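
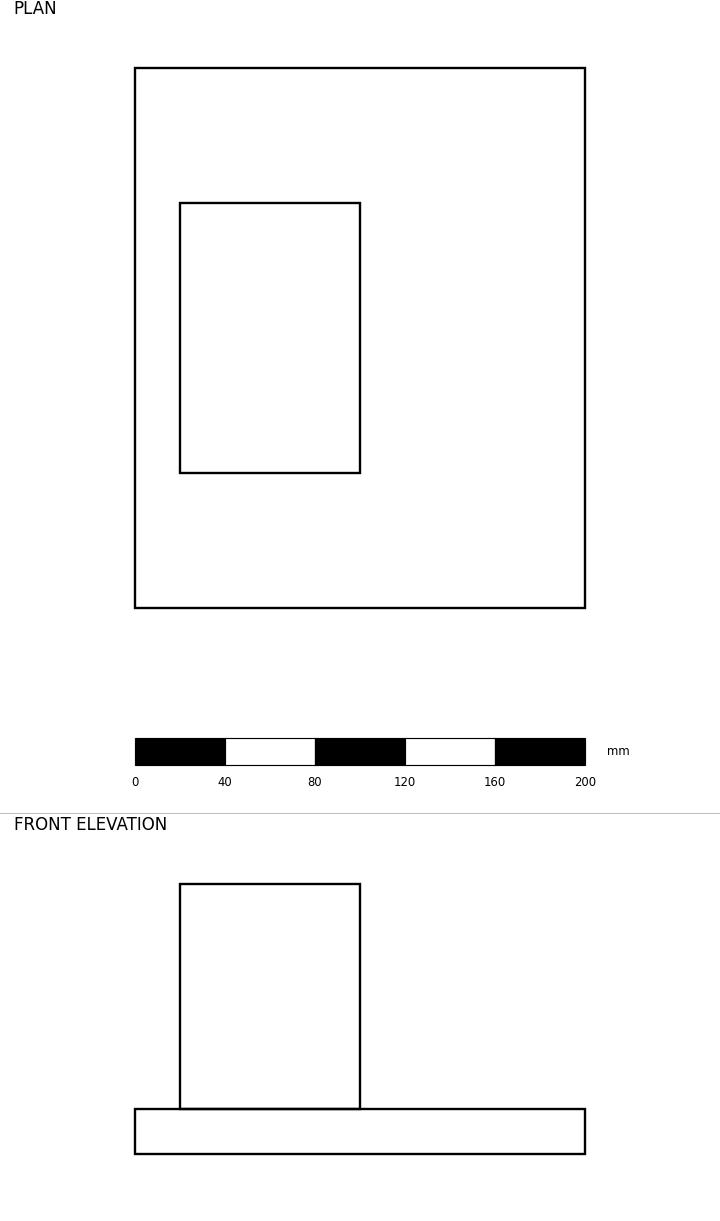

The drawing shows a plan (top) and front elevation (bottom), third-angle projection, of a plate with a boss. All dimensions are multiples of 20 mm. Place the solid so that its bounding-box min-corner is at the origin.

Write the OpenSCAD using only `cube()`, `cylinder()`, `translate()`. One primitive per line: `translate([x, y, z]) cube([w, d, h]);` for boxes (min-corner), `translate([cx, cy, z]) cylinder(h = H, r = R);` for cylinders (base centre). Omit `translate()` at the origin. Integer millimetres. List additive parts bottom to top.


cube([200, 240, 20]);
translate([20, 60, 20]) cube([80, 120, 100]);


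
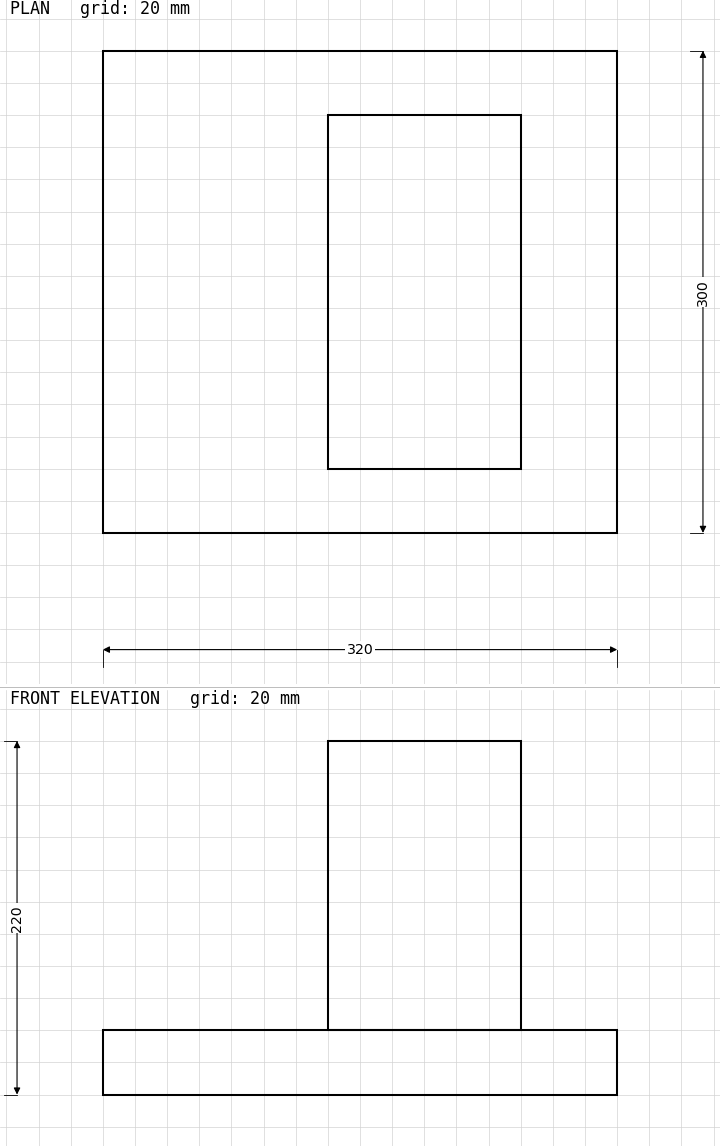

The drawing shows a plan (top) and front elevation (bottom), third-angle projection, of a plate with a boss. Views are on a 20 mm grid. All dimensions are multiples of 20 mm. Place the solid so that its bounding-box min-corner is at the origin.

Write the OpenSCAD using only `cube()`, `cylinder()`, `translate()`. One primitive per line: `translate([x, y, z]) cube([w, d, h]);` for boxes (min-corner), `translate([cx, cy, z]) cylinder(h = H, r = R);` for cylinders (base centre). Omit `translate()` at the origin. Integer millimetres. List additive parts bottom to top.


cube([320, 300, 40]);
translate([140, 40, 40]) cube([120, 220, 180]);


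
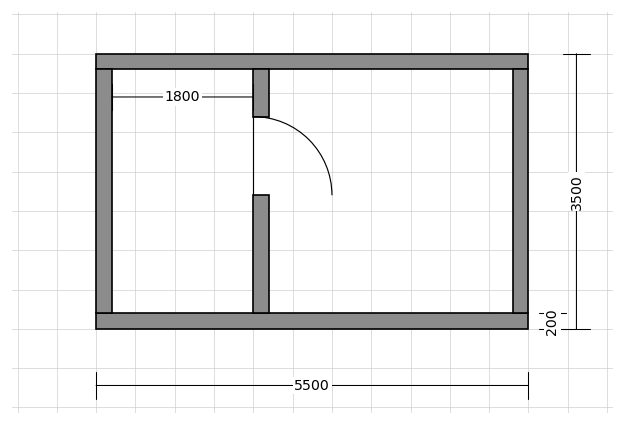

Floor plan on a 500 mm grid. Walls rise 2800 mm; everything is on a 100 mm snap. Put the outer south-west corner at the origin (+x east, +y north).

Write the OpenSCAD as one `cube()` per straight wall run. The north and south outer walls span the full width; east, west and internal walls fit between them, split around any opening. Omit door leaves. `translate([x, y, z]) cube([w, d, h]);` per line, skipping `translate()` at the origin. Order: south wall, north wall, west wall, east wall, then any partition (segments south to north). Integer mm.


cube([5500, 200, 2800]);
translate([0, 3300, 0]) cube([5500, 200, 2800]);
translate([0, 200, 0]) cube([200, 3100, 2800]);
translate([5300, 200, 0]) cube([200, 3100, 2800]);
translate([2000, 200, 0]) cube([200, 1500, 2800]);
translate([2000, 2700, 0]) cube([200, 600, 2800]);


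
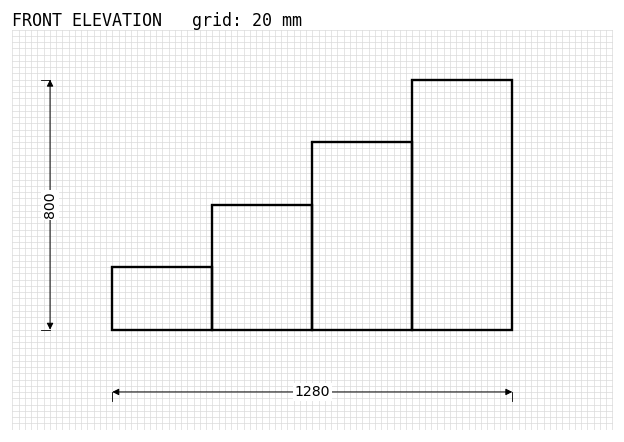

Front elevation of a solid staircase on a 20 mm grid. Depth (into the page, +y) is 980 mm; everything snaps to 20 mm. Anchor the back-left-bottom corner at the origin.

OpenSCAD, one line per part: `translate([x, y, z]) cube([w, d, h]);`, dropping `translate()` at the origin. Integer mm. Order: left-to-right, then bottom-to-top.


cube([320, 980, 200]);
translate([320, 0, 0]) cube([320, 980, 400]);
translate([640, 0, 0]) cube([320, 980, 600]);
translate([960, 0, 0]) cube([320, 980, 800]);


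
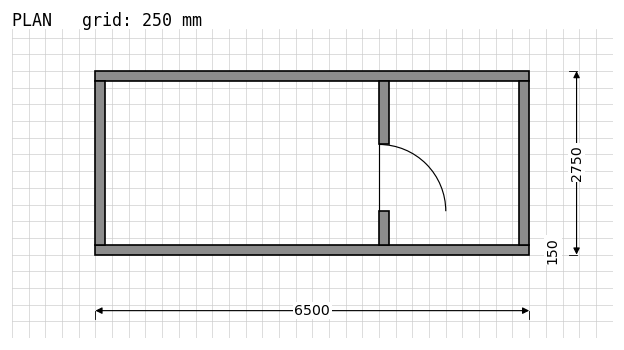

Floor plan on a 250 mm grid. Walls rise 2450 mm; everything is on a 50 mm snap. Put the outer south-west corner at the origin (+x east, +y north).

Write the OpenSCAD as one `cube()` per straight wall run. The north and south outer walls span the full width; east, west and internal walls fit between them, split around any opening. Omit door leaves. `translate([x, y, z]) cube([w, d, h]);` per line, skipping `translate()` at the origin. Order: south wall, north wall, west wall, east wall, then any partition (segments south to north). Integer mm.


cube([6500, 150, 2450]);
translate([0, 2600, 0]) cube([6500, 150, 2450]);
translate([0, 150, 0]) cube([150, 2450, 2450]);
translate([6350, 150, 0]) cube([150, 2450, 2450]);
translate([4250, 150, 0]) cube([150, 500, 2450]);
translate([4250, 1650, 0]) cube([150, 950, 2450]);


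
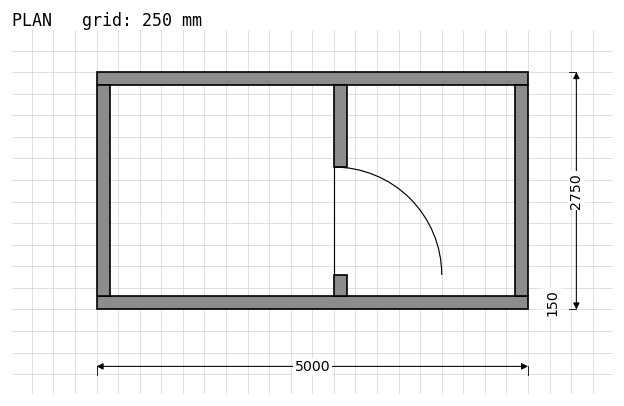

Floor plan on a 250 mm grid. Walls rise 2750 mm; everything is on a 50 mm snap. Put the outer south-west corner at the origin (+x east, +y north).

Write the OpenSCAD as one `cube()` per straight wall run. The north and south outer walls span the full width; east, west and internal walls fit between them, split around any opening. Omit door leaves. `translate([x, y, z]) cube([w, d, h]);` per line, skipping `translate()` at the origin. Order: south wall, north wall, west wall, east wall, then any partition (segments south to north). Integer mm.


cube([5000, 150, 2750]);
translate([0, 2600, 0]) cube([5000, 150, 2750]);
translate([0, 150, 0]) cube([150, 2450, 2750]);
translate([4850, 150, 0]) cube([150, 2450, 2750]);
translate([2750, 150, 0]) cube([150, 250, 2750]);
translate([2750, 1650, 0]) cube([150, 950, 2750]);


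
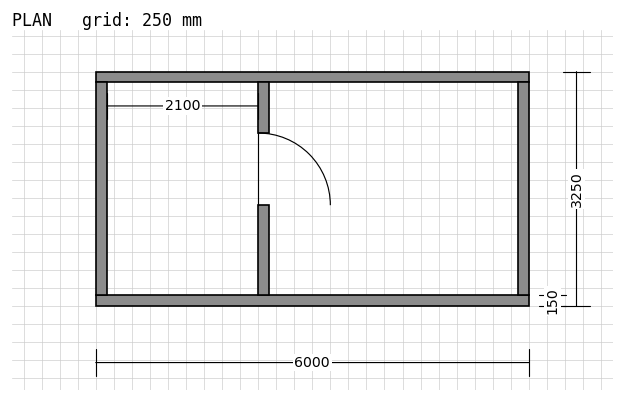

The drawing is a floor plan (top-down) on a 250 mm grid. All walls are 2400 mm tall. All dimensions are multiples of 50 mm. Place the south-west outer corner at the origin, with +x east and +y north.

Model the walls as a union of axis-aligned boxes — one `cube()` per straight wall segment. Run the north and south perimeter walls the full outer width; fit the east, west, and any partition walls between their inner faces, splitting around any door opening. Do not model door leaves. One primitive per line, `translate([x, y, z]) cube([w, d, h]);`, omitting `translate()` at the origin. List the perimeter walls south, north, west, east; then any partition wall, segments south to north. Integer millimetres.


cube([6000, 150, 2400]);
translate([0, 3100, 0]) cube([6000, 150, 2400]);
translate([0, 150, 0]) cube([150, 2950, 2400]);
translate([5850, 150, 0]) cube([150, 2950, 2400]);
translate([2250, 150, 0]) cube([150, 1250, 2400]);
translate([2250, 2400, 0]) cube([150, 700, 2400]);


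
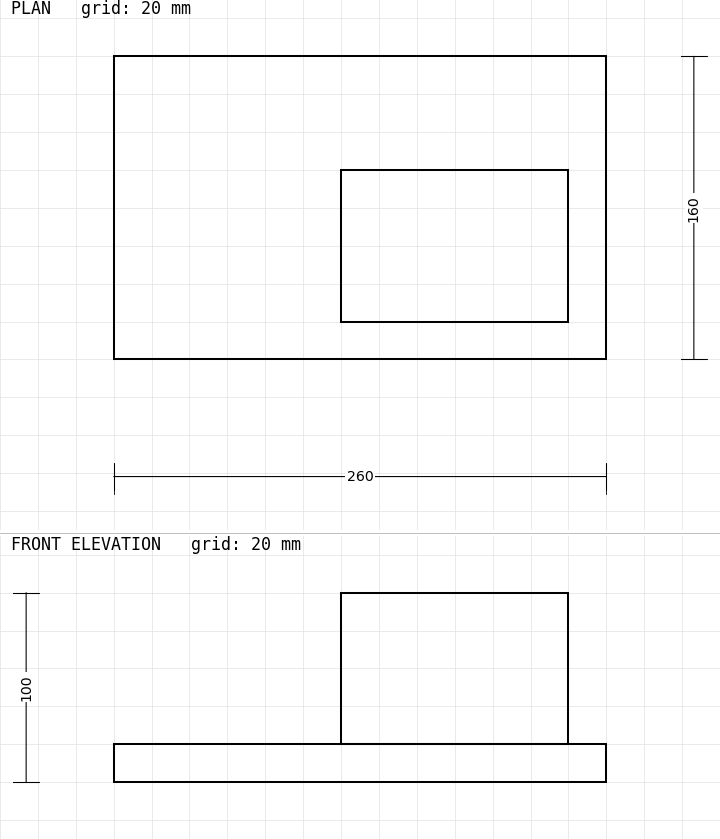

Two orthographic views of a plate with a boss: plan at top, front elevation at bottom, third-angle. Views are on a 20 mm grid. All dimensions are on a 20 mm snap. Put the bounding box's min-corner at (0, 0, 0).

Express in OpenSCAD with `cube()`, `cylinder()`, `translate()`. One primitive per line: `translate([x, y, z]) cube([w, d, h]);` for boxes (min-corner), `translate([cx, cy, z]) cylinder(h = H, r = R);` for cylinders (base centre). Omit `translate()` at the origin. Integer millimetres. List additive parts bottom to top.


cube([260, 160, 20]);
translate([120, 20, 20]) cube([120, 80, 80]);


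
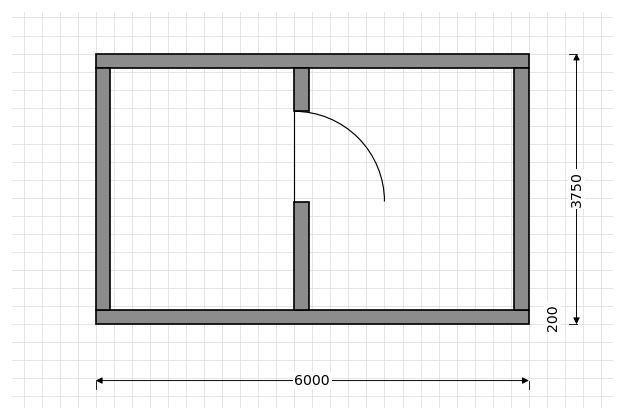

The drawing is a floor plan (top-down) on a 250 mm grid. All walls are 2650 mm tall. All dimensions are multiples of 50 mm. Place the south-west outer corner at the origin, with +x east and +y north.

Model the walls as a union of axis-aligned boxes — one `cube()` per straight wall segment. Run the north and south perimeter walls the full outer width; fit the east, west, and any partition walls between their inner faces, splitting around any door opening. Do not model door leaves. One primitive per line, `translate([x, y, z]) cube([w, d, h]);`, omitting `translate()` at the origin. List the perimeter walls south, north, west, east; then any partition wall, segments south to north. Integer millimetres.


cube([6000, 200, 2650]);
translate([0, 3550, 0]) cube([6000, 200, 2650]);
translate([0, 200, 0]) cube([200, 3350, 2650]);
translate([5800, 200, 0]) cube([200, 3350, 2650]);
translate([2750, 200, 0]) cube([200, 1500, 2650]);
translate([2750, 2950, 0]) cube([200, 600, 2650]);


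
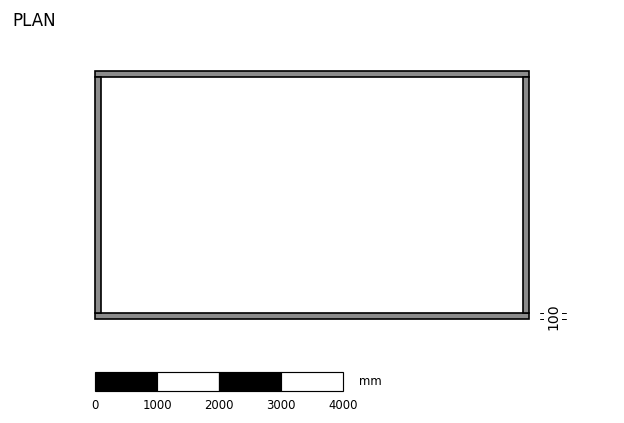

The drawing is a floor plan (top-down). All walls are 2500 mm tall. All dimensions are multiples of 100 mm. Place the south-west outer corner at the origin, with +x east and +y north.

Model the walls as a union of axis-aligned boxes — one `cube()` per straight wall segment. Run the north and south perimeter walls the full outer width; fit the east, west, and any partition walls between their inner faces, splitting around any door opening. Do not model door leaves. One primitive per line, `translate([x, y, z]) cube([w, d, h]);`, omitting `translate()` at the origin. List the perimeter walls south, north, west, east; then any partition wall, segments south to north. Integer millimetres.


cube([7000, 100, 2500]);
translate([0, 3900, 0]) cube([7000, 100, 2500]);
translate([0, 100, 0]) cube([100, 3800, 2500]);
translate([6900, 100, 0]) cube([100, 3800, 2500]);


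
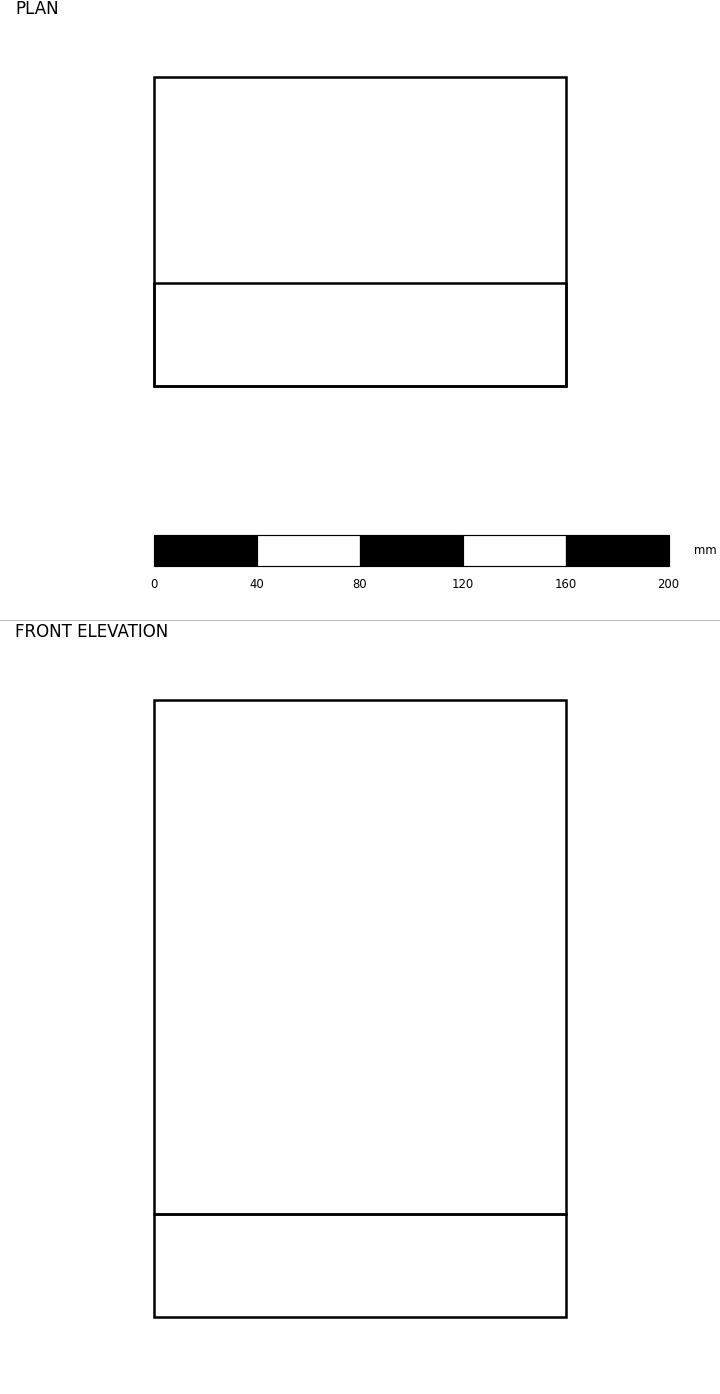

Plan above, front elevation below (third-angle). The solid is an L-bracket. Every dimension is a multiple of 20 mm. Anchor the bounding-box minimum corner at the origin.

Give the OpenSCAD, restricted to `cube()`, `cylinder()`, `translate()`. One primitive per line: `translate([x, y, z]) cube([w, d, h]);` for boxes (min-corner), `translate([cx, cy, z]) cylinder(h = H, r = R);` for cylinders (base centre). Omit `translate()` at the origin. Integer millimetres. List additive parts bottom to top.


cube([160, 120, 40]);
translate([0, 0, 40]) cube([160, 40, 200]);


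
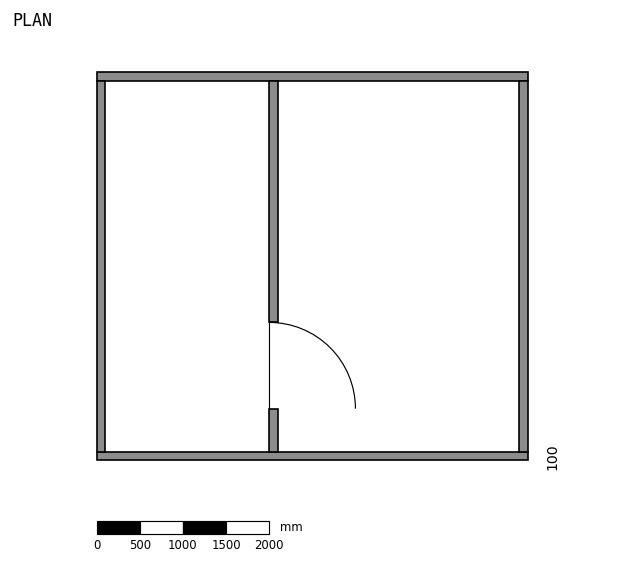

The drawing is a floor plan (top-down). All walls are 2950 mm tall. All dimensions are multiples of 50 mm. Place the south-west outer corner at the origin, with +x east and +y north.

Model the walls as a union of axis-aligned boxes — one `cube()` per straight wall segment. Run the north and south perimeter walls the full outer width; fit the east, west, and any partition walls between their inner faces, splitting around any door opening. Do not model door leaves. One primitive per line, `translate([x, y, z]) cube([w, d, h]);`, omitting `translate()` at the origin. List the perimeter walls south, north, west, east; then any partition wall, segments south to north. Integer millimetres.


cube([5000, 100, 2950]);
translate([0, 4400, 0]) cube([5000, 100, 2950]);
translate([0, 100, 0]) cube([100, 4300, 2950]);
translate([4900, 100, 0]) cube([100, 4300, 2950]);
translate([2000, 100, 0]) cube([100, 500, 2950]);
translate([2000, 1600, 0]) cube([100, 2800, 2950]);


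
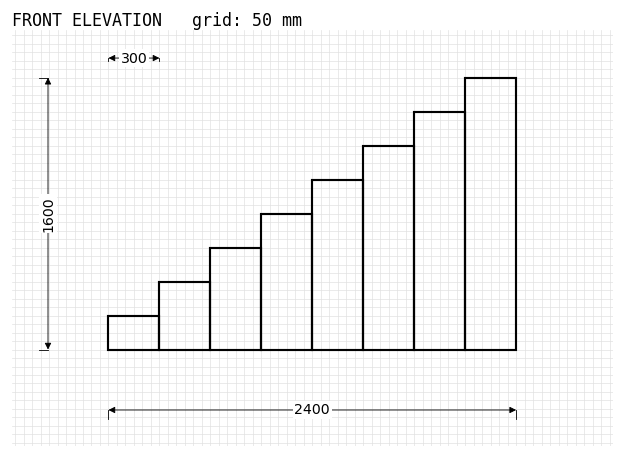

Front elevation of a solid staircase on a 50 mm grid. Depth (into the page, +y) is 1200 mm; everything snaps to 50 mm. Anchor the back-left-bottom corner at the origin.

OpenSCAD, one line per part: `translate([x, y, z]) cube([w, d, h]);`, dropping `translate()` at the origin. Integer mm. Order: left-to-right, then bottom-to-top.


cube([300, 1200, 200]);
translate([300, 0, 0]) cube([300, 1200, 400]);
translate([600, 0, 0]) cube([300, 1200, 600]);
translate([900, 0, 0]) cube([300, 1200, 800]);
translate([1200, 0, 0]) cube([300, 1200, 1000]);
translate([1500, 0, 0]) cube([300, 1200, 1200]);
translate([1800, 0, 0]) cube([300, 1200, 1400]);
translate([2100, 0, 0]) cube([300, 1200, 1600]);


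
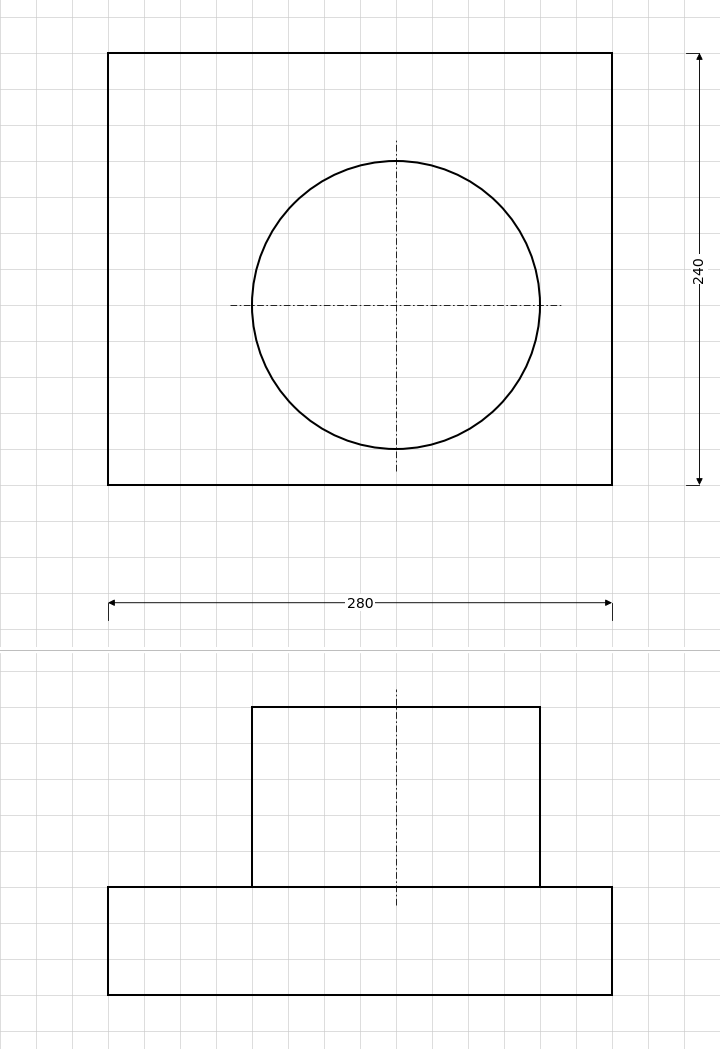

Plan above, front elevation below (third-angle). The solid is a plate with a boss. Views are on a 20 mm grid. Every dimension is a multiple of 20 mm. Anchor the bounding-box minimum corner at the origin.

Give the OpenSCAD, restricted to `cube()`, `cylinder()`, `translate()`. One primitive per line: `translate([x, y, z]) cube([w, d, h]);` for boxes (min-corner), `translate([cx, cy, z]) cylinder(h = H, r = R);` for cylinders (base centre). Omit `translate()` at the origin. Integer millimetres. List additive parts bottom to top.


cube([280, 240, 60]);
translate([160, 100, 60]) cylinder(h = 100, r = 80);


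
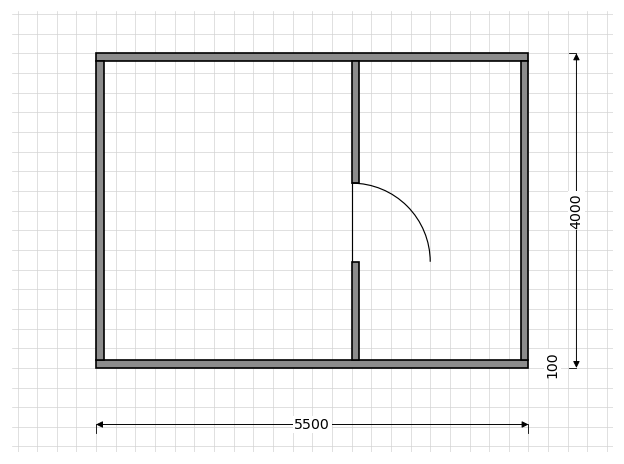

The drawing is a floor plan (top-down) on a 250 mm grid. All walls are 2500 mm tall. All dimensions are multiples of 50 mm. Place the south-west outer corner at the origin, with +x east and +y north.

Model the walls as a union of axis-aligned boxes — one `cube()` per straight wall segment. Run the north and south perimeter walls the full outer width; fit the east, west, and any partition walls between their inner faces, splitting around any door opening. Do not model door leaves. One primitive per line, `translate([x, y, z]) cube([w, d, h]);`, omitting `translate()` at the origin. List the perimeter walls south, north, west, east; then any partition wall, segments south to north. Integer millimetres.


cube([5500, 100, 2500]);
translate([0, 3900, 0]) cube([5500, 100, 2500]);
translate([0, 100, 0]) cube([100, 3800, 2500]);
translate([5400, 100, 0]) cube([100, 3800, 2500]);
translate([3250, 100, 0]) cube([100, 1250, 2500]);
translate([3250, 2350, 0]) cube([100, 1550, 2500]);


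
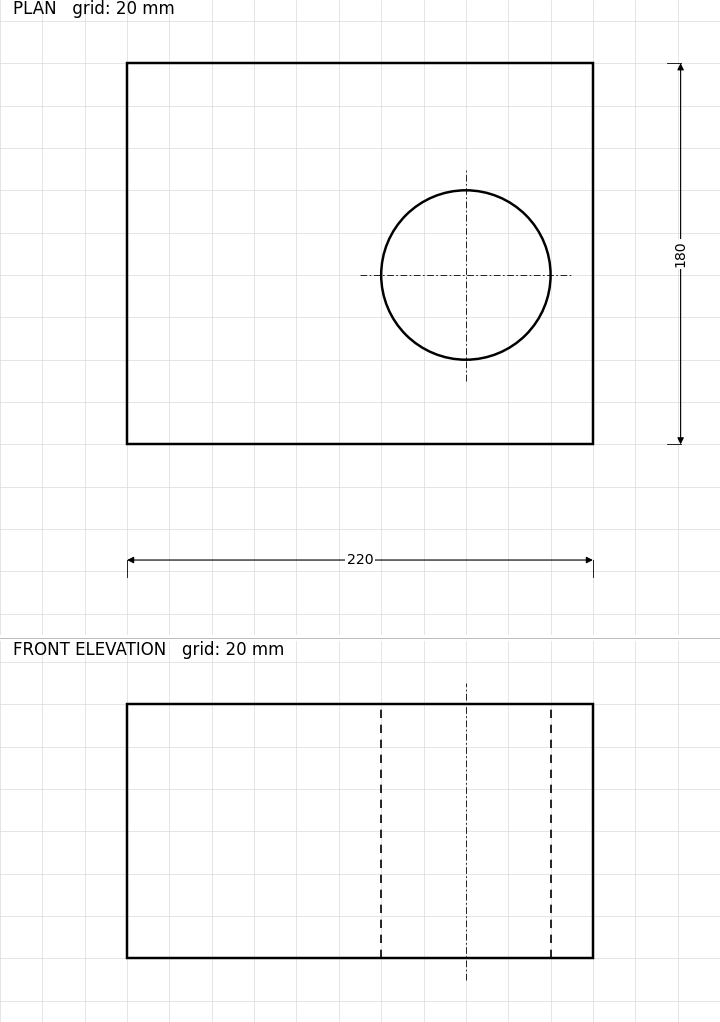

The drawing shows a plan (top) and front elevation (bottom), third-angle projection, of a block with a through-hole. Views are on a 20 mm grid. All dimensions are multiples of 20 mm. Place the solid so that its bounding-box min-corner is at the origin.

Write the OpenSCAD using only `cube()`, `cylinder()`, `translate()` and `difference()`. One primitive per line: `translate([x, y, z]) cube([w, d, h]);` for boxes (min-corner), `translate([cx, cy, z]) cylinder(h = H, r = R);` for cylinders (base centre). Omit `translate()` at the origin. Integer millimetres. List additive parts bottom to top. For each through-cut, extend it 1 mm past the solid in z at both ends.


difference() {
  cube([220, 180, 120]);
  translate([160, 80, -1]) cylinder(h = 122, r = 40);
}


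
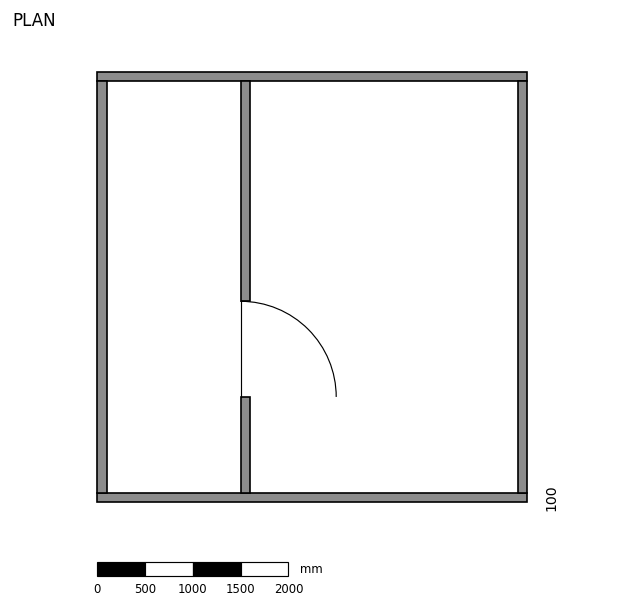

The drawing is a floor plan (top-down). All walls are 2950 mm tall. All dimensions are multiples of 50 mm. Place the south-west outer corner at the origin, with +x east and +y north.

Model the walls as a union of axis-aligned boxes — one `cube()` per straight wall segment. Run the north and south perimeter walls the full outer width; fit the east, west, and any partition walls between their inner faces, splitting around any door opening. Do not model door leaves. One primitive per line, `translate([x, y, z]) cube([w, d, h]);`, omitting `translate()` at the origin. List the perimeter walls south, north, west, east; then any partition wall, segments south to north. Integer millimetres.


cube([4500, 100, 2950]);
translate([0, 4400, 0]) cube([4500, 100, 2950]);
translate([0, 100, 0]) cube([100, 4300, 2950]);
translate([4400, 100, 0]) cube([100, 4300, 2950]);
translate([1500, 100, 0]) cube([100, 1000, 2950]);
translate([1500, 2100, 0]) cube([100, 2300, 2950]);


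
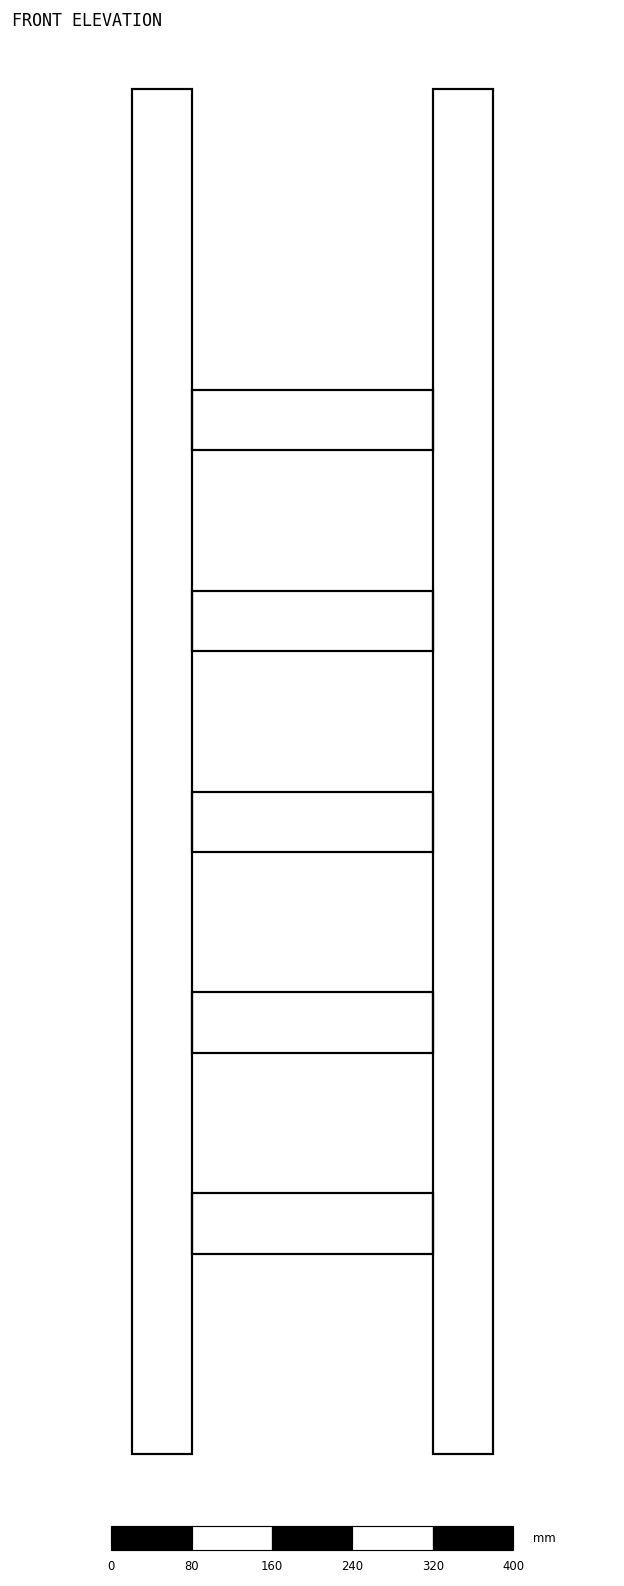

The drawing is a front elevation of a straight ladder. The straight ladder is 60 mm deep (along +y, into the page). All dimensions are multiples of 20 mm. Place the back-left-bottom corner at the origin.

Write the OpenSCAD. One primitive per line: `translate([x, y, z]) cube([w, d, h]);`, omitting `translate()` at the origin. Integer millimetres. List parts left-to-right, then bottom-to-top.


cube([60, 60, 1360]);
translate([60, 0, 200]) cube([240, 60, 60]);
translate([60, 0, 400]) cube([240, 60, 60]);
translate([60, 0, 600]) cube([240, 60, 60]);
translate([60, 0, 800]) cube([240, 60, 60]);
translate([60, 0, 1000]) cube([240, 60, 60]);
translate([300, 0, 0]) cube([60, 60, 1360]);


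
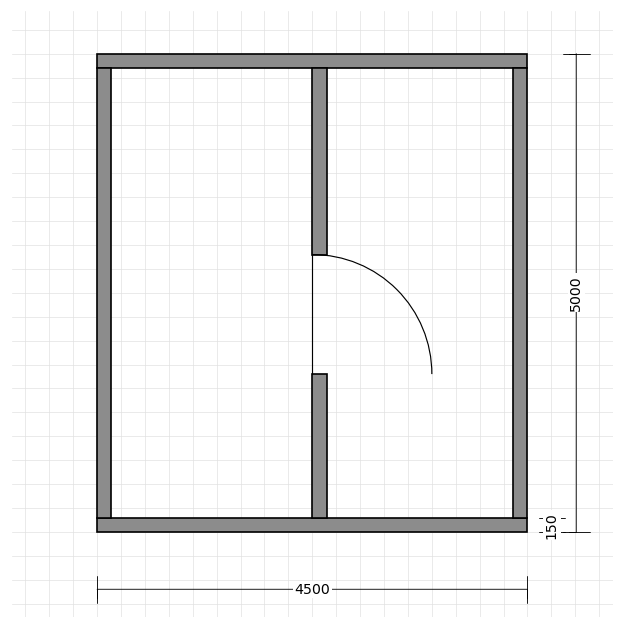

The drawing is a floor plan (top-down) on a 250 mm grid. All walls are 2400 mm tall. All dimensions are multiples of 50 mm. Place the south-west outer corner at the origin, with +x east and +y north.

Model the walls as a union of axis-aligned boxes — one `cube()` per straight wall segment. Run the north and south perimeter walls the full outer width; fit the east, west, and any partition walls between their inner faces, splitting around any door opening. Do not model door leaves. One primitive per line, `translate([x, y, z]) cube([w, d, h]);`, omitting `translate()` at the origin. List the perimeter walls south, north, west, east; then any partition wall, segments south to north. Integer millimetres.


cube([4500, 150, 2400]);
translate([0, 4850, 0]) cube([4500, 150, 2400]);
translate([0, 150, 0]) cube([150, 4700, 2400]);
translate([4350, 150, 0]) cube([150, 4700, 2400]);
translate([2250, 150, 0]) cube([150, 1500, 2400]);
translate([2250, 2900, 0]) cube([150, 1950, 2400]);


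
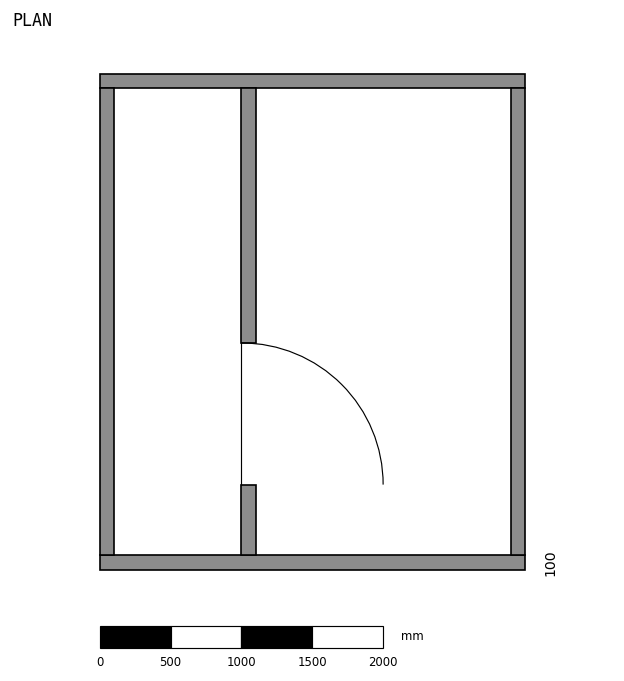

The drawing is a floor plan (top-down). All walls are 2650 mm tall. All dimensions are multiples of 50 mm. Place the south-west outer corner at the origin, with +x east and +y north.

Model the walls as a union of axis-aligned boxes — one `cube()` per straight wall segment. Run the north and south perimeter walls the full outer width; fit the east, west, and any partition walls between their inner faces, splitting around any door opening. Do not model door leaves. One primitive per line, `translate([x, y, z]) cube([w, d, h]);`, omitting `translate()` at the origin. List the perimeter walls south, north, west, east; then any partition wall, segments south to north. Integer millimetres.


cube([3000, 100, 2650]);
translate([0, 3400, 0]) cube([3000, 100, 2650]);
translate([0, 100, 0]) cube([100, 3300, 2650]);
translate([2900, 100, 0]) cube([100, 3300, 2650]);
translate([1000, 100, 0]) cube([100, 500, 2650]);
translate([1000, 1600, 0]) cube([100, 1800, 2650]);


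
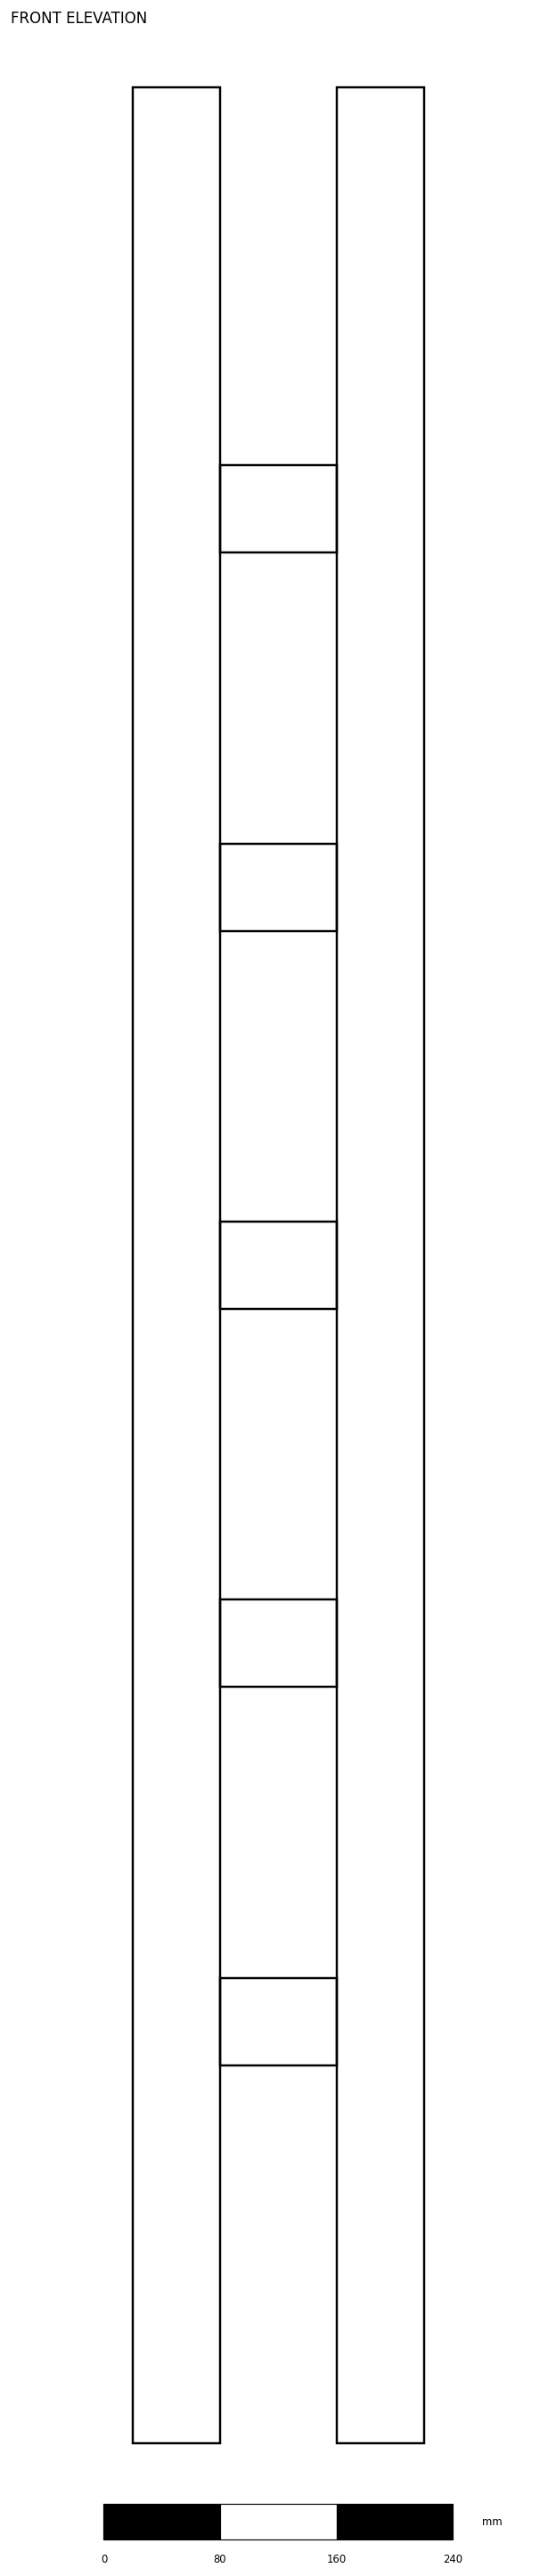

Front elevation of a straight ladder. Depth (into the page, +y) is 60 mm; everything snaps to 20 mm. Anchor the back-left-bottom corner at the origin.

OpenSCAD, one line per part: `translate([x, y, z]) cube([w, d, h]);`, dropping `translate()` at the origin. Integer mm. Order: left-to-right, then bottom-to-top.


cube([60, 60, 1620]);
translate([60, 0, 260]) cube([80, 60, 60]);
translate([60, 0, 520]) cube([80, 60, 60]);
translate([60, 0, 780]) cube([80, 60, 60]);
translate([60, 0, 1040]) cube([80, 60, 60]);
translate([60, 0, 1300]) cube([80, 60, 60]);
translate([140, 0, 0]) cube([60, 60, 1620]);


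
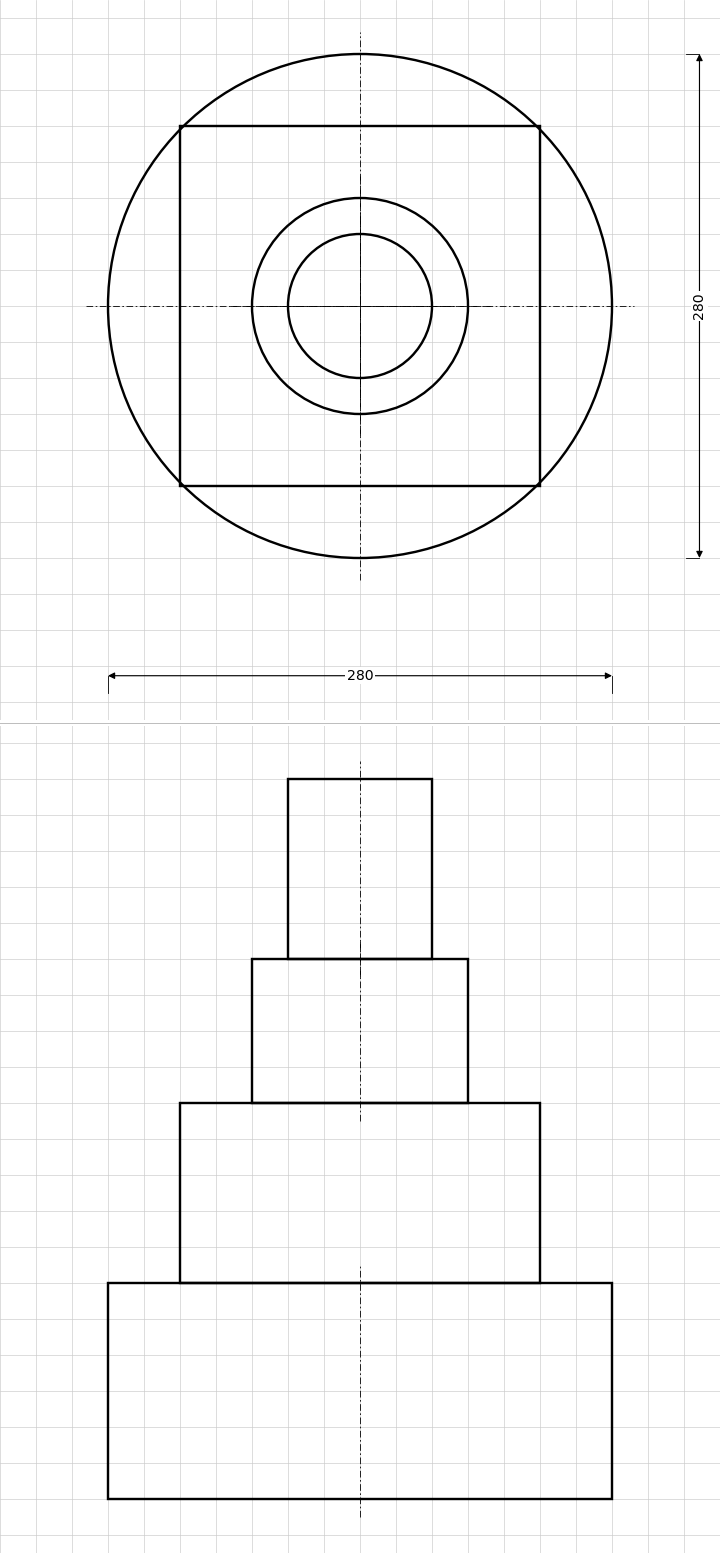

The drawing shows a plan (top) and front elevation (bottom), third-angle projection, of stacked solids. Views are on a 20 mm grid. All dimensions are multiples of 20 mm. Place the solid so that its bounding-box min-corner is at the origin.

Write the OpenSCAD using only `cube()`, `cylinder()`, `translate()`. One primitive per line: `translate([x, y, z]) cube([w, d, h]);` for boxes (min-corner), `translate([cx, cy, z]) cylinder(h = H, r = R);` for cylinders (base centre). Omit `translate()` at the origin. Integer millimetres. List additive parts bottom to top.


translate([140, 140, 0]) cylinder(h = 120, r = 140);
translate([40, 40, 120]) cube([200, 200, 100]);
translate([140, 140, 220]) cylinder(h = 80, r = 60);
translate([140, 140, 300]) cylinder(h = 100, r = 40);


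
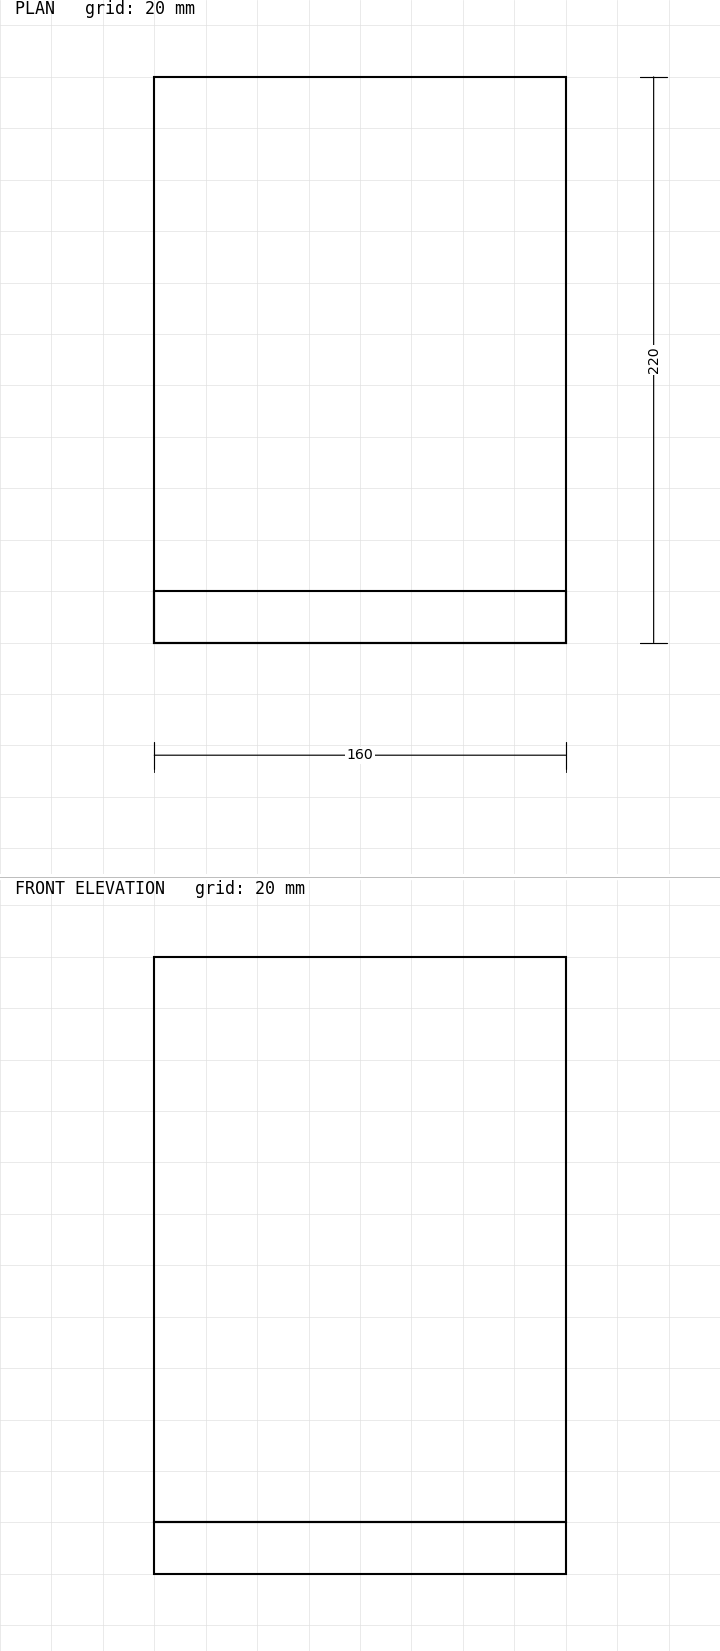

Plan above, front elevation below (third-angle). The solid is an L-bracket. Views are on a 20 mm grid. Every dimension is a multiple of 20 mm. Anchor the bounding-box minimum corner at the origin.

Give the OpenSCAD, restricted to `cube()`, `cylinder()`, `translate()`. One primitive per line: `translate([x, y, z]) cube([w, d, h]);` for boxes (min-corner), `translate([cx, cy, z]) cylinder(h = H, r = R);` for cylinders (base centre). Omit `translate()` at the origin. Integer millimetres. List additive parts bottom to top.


cube([160, 220, 20]);
translate([0, 0, 20]) cube([160, 20, 220]);


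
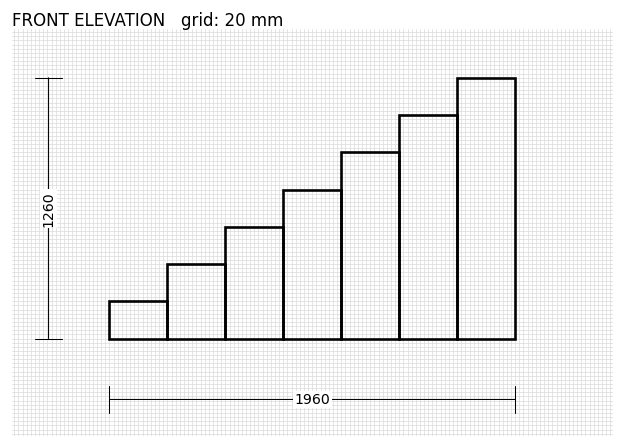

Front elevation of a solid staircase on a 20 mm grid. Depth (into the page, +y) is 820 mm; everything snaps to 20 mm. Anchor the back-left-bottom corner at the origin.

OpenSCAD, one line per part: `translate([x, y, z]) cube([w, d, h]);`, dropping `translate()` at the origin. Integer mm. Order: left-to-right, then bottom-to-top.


cube([280, 820, 180]);
translate([280, 0, 0]) cube([280, 820, 360]);
translate([560, 0, 0]) cube([280, 820, 540]);
translate([840, 0, 0]) cube([280, 820, 720]);
translate([1120, 0, 0]) cube([280, 820, 900]);
translate([1400, 0, 0]) cube([280, 820, 1080]);
translate([1680, 0, 0]) cube([280, 820, 1260]);


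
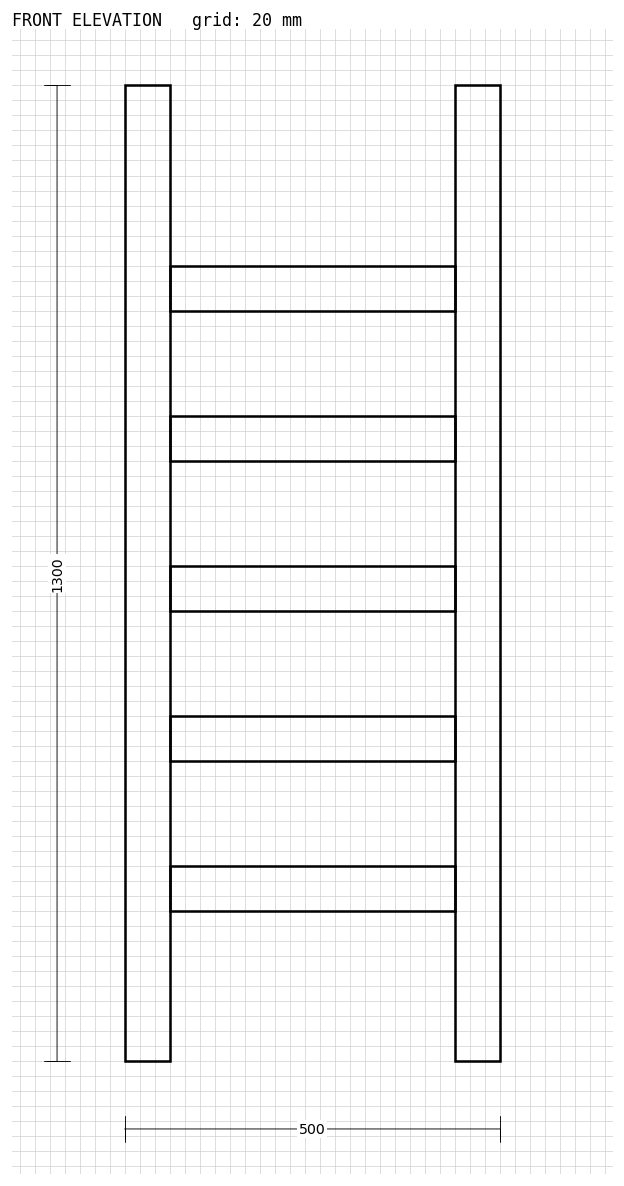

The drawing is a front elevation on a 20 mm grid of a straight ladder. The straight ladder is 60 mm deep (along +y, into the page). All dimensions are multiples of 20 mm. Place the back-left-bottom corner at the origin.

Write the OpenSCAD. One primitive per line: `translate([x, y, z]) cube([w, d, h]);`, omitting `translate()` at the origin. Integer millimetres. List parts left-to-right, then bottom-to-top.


cube([60, 60, 1300]);
translate([60, 0, 200]) cube([380, 60, 60]);
translate([60, 0, 400]) cube([380, 60, 60]);
translate([60, 0, 600]) cube([380, 60, 60]);
translate([60, 0, 800]) cube([380, 60, 60]);
translate([60, 0, 1000]) cube([380, 60, 60]);
translate([440, 0, 0]) cube([60, 60, 1300]);


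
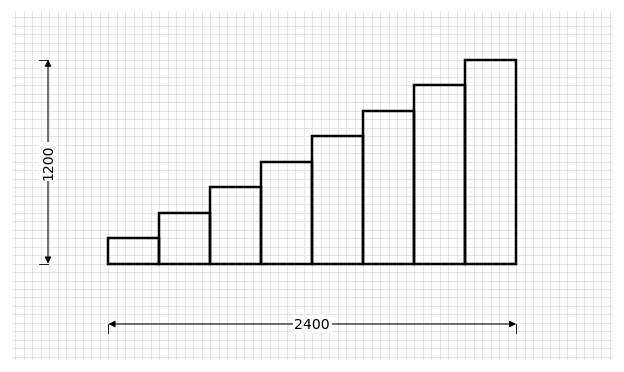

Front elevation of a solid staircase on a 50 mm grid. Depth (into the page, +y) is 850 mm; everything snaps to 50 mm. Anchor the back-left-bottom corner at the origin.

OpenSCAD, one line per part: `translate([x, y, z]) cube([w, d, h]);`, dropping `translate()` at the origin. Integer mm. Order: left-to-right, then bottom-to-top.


cube([300, 850, 150]);
translate([300, 0, 0]) cube([300, 850, 300]);
translate([600, 0, 0]) cube([300, 850, 450]);
translate([900, 0, 0]) cube([300, 850, 600]);
translate([1200, 0, 0]) cube([300, 850, 750]);
translate([1500, 0, 0]) cube([300, 850, 900]);
translate([1800, 0, 0]) cube([300, 850, 1050]);
translate([2100, 0, 0]) cube([300, 850, 1200]);


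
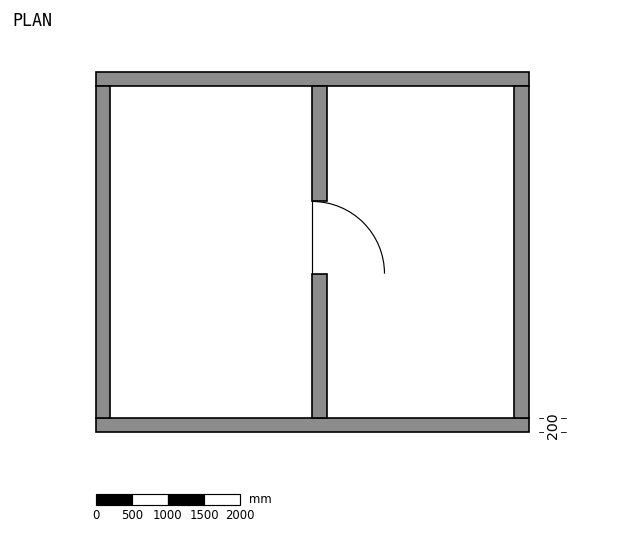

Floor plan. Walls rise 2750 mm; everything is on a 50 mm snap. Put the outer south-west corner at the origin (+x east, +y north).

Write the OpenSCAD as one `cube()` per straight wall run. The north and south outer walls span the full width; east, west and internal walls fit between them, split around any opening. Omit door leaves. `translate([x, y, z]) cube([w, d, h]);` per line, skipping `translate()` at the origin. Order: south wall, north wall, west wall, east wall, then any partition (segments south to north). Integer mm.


cube([6000, 200, 2750]);
translate([0, 4800, 0]) cube([6000, 200, 2750]);
translate([0, 200, 0]) cube([200, 4600, 2750]);
translate([5800, 200, 0]) cube([200, 4600, 2750]);
translate([3000, 200, 0]) cube([200, 2000, 2750]);
translate([3000, 3200, 0]) cube([200, 1600, 2750]);


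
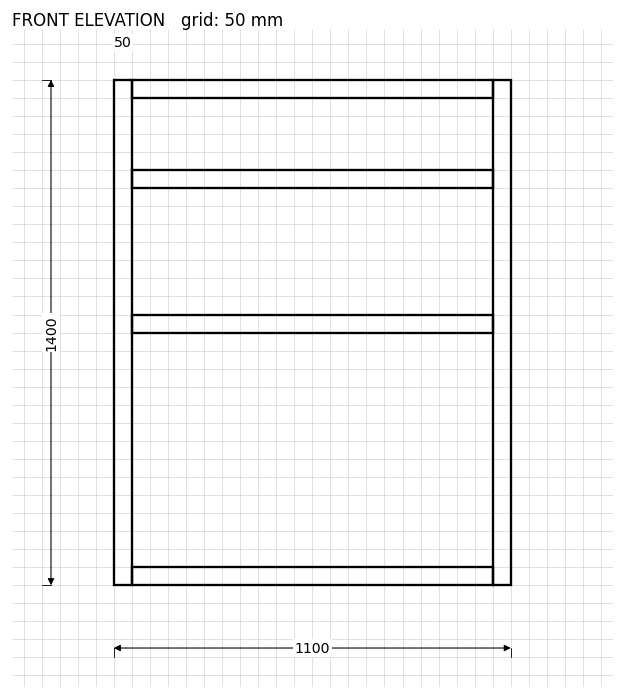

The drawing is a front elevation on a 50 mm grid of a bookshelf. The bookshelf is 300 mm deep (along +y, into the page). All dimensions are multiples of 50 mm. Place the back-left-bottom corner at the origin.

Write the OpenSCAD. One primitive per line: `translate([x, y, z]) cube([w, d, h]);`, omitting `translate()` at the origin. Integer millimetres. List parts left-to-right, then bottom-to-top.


cube([50, 300, 1400]);
translate([50, 0, 0]) cube([1000, 300, 50]);
translate([50, 0, 700]) cube([1000, 300, 50]);
translate([50, 0, 1100]) cube([1000, 300, 50]);
translate([50, 0, 1350]) cube([1000, 300, 50]);
translate([1050, 0, 0]) cube([50, 300, 1400]);


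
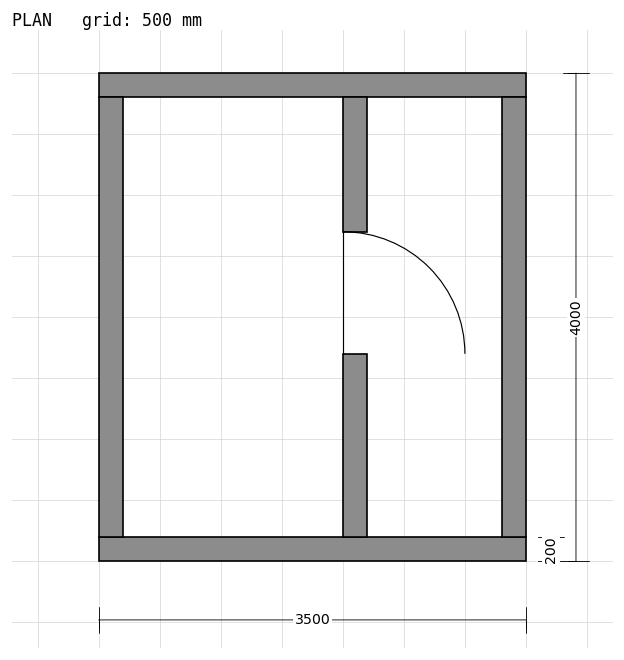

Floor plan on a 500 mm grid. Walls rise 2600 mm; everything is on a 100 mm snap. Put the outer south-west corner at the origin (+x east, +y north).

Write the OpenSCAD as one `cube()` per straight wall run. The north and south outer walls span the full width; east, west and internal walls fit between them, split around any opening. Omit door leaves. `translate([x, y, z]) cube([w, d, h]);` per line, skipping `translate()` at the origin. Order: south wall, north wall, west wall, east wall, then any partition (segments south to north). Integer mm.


cube([3500, 200, 2600]);
translate([0, 3800, 0]) cube([3500, 200, 2600]);
translate([0, 200, 0]) cube([200, 3600, 2600]);
translate([3300, 200, 0]) cube([200, 3600, 2600]);
translate([2000, 200, 0]) cube([200, 1500, 2600]);
translate([2000, 2700, 0]) cube([200, 1100, 2600]);


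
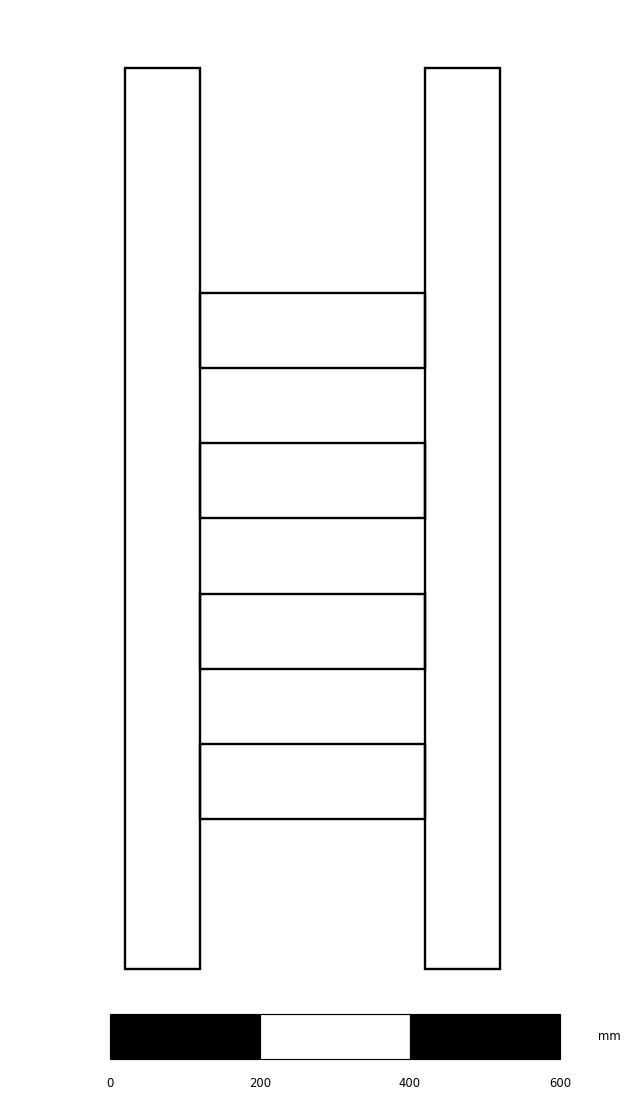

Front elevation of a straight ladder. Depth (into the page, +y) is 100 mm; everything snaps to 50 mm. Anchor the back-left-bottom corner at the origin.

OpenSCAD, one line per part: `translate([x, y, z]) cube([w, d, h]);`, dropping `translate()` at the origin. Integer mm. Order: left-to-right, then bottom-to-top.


cube([100, 100, 1200]);
translate([100, 0, 200]) cube([300, 100, 100]);
translate([100, 0, 400]) cube([300, 100, 100]);
translate([100, 0, 600]) cube([300, 100, 100]);
translate([100, 0, 800]) cube([300, 100, 100]);
translate([400, 0, 0]) cube([100, 100, 1200]);


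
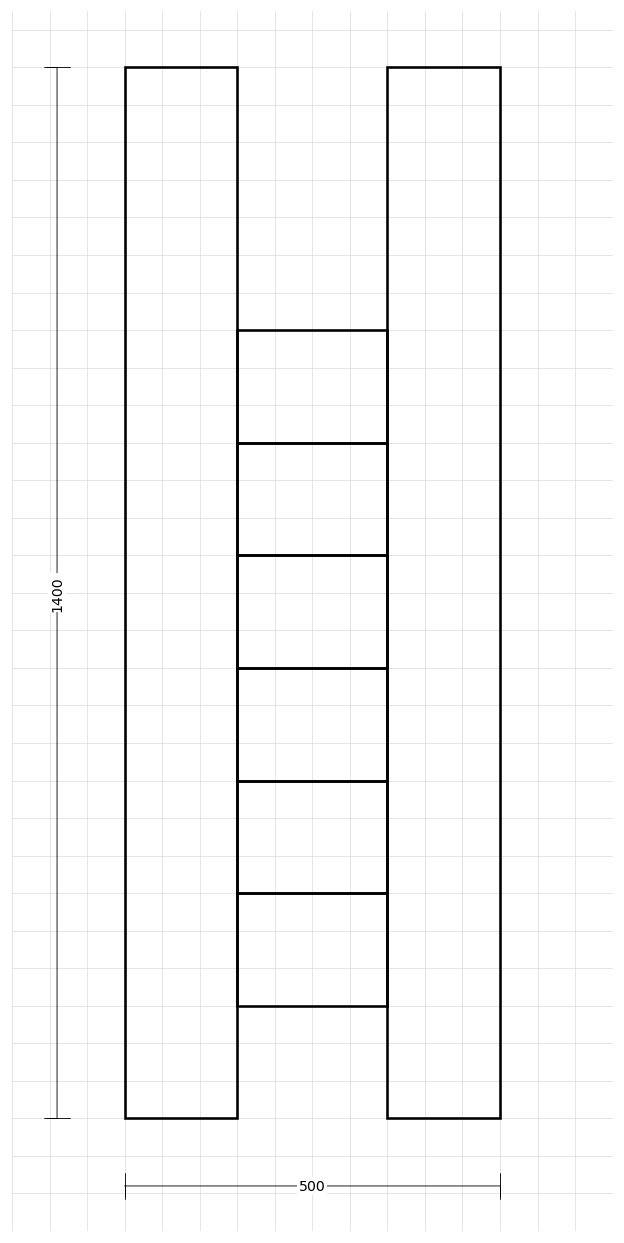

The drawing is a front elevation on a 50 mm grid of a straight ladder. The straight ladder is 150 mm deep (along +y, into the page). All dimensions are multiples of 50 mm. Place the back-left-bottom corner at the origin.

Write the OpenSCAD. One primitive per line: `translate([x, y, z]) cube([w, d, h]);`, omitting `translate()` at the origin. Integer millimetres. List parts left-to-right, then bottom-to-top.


cube([150, 150, 1400]);
translate([150, 0, 150]) cube([200, 150, 150]);
translate([150, 0, 300]) cube([200, 150, 150]);
translate([150, 0, 450]) cube([200, 150, 150]);
translate([150, 0, 600]) cube([200, 150, 150]);
translate([150, 0, 750]) cube([200, 150, 150]);
translate([150, 0, 900]) cube([200, 150, 150]);
translate([350, 0, 0]) cube([150, 150, 1400]);


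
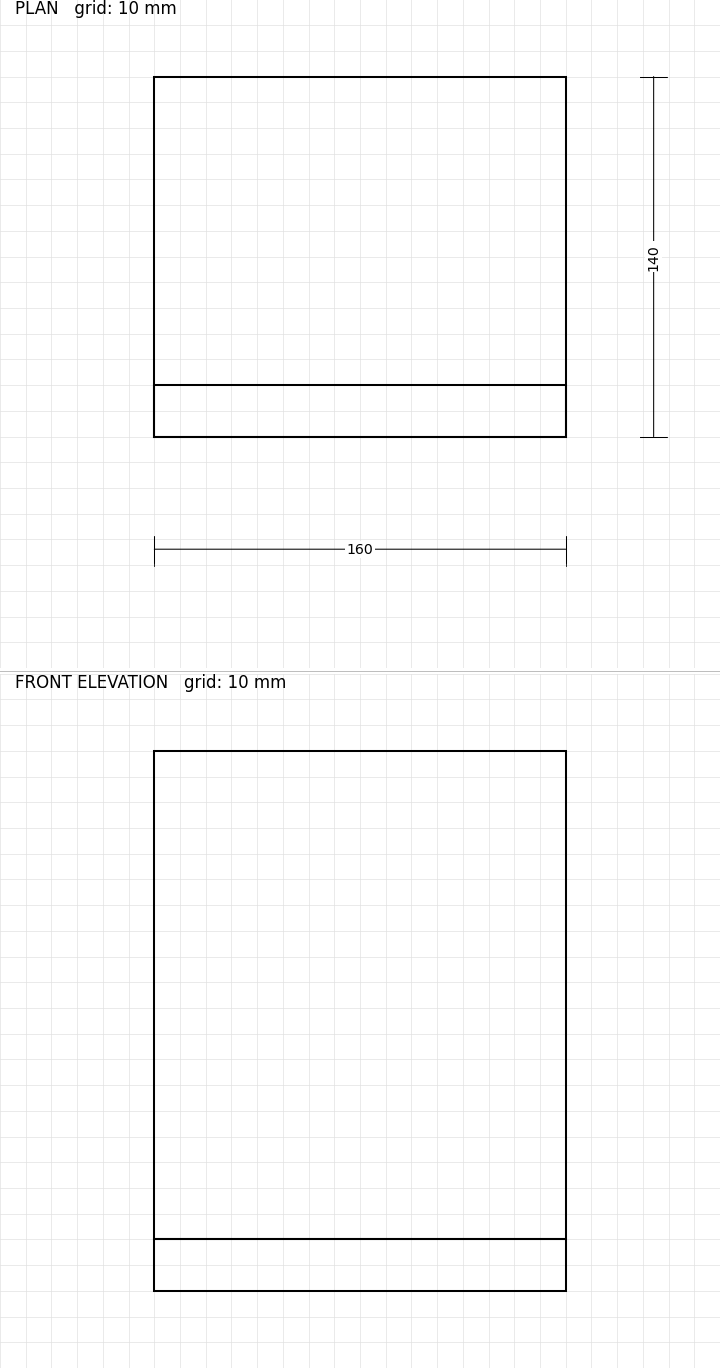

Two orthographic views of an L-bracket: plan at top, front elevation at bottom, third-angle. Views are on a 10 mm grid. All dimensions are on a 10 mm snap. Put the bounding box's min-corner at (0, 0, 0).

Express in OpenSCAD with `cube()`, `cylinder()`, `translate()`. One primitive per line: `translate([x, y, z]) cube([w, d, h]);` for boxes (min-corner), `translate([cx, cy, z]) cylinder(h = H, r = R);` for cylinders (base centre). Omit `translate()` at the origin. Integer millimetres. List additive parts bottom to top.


cube([160, 140, 20]);
translate([0, 0, 20]) cube([160, 20, 190]);


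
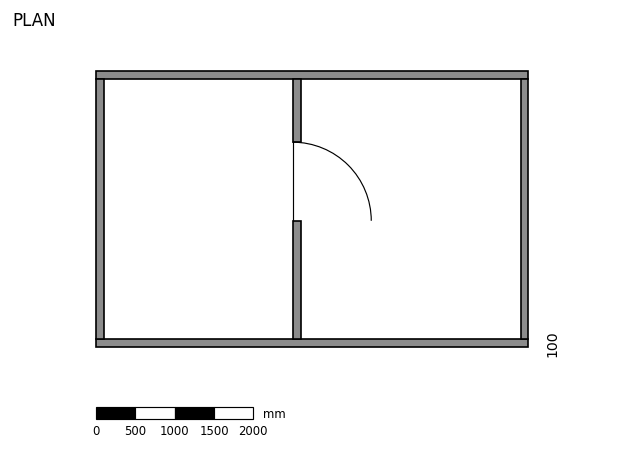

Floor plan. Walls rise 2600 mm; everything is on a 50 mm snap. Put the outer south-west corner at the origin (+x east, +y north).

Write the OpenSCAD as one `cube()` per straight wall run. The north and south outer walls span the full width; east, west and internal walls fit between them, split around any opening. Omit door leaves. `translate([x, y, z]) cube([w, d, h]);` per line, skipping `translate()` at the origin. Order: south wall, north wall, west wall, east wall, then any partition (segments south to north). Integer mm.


cube([5500, 100, 2600]);
translate([0, 3400, 0]) cube([5500, 100, 2600]);
translate([0, 100, 0]) cube([100, 3300, 2600]);
translate([5400, 100, 0]) cube([100, 3300, 2600]);
translate([2500, 100, 0]) cube([100, 1500, 2600]);
translate([2500, 2600, 0]) cube([100, 800, 2600]);


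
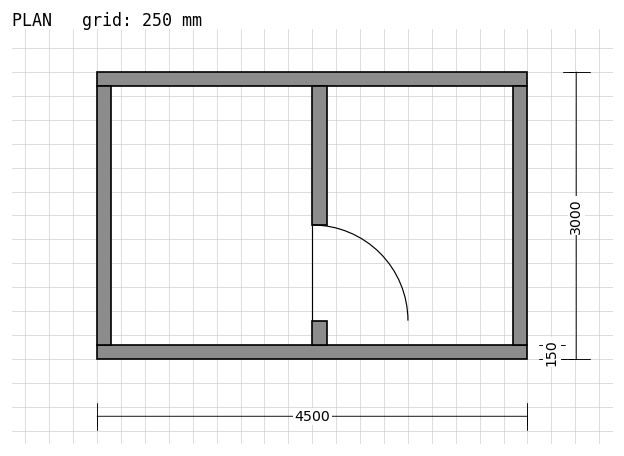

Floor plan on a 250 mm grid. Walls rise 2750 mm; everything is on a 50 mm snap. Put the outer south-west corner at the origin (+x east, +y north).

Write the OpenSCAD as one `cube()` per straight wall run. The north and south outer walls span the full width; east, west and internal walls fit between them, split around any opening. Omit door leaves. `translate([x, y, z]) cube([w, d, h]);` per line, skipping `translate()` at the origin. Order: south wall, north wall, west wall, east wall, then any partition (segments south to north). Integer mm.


cube([4500, 150, 2750]);
translate([0, 2850, 0]) cube([4500, 150, 2750]);
translate([0, 150, 0]) cube([150, 2700, 2750]);
translate([4350, 150, 0]) cube([150, 2700, 2750]);
translate([2250, 150, 0]) cube([150, 250, 2750]);
translate([2250, 1400, 0]) cube([150, 1450, 2750]);


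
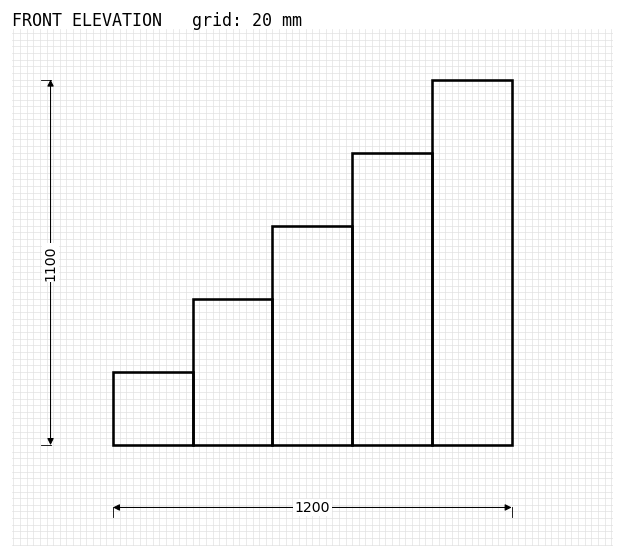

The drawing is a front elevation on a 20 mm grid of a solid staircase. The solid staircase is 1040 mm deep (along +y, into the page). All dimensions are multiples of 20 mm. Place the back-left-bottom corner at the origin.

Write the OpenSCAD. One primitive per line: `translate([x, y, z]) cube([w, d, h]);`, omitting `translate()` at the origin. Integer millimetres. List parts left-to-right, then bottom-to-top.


cube([240, 1040, 220]);
translate([240, 0, 0]) cube([240, 1040, 440]);
translate([480, 0, 0]) cube([240, 1040, 660]);
translate([720, 0, 0]) cube([240, 1040, 880]);
translate([960, 0, 0]) cube([240, 1040, 1100]);


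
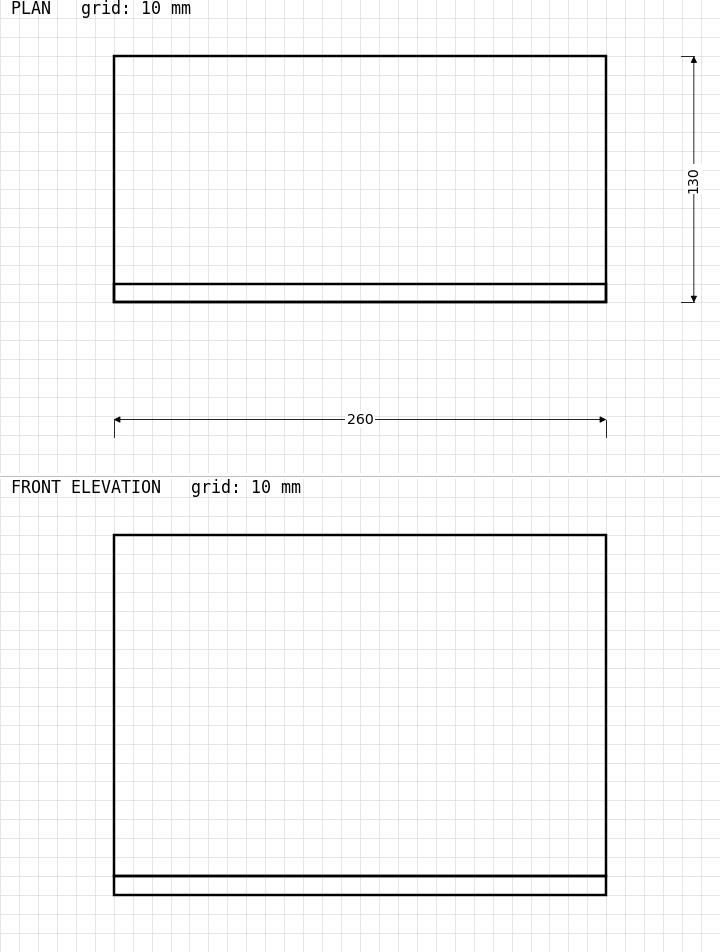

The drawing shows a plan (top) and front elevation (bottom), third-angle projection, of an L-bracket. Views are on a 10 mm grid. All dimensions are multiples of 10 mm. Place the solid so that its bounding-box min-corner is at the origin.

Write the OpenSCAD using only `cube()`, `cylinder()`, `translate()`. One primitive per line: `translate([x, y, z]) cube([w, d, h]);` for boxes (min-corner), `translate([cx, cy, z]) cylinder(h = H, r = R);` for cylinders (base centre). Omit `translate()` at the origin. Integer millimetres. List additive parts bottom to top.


cube([260, 130, 10]);
translate([0, 0, 10]) cube([260, 10, 180]);


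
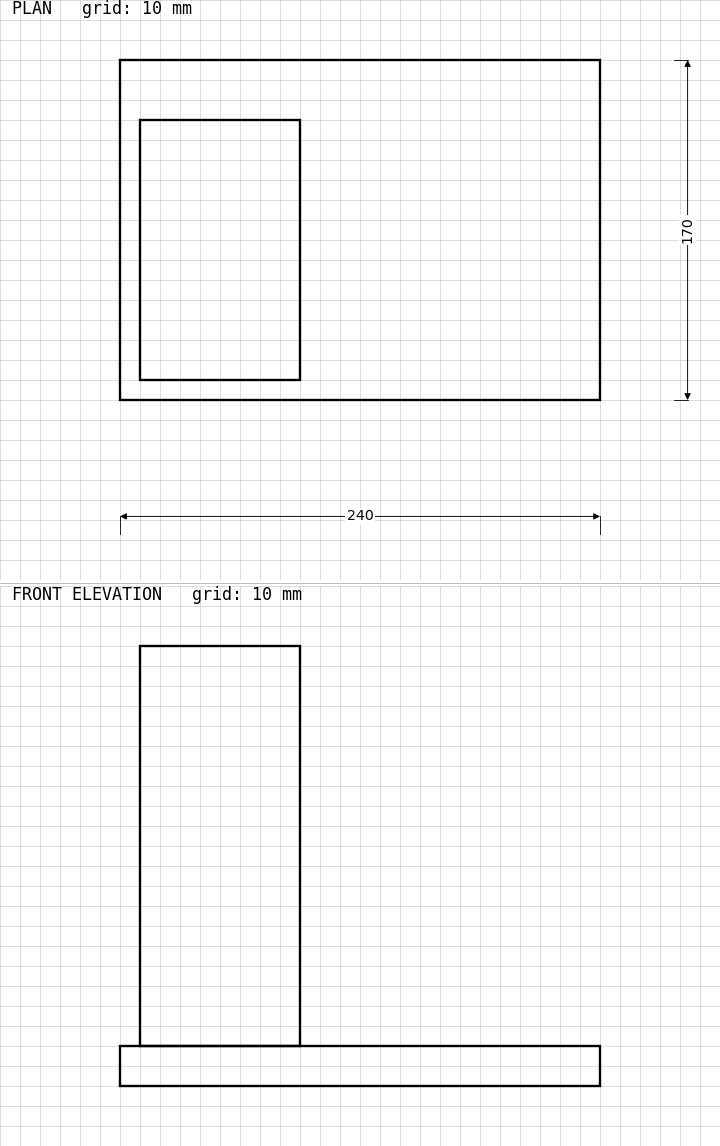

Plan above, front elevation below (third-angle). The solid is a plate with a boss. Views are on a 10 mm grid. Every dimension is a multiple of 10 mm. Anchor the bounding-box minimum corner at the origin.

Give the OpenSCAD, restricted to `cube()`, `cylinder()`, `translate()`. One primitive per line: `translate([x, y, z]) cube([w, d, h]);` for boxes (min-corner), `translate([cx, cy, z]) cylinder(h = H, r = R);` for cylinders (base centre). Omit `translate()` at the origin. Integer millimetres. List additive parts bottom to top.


cube([240, 170, 20]);
translate([10, 10, 20]) cube([80, 130, 200]);


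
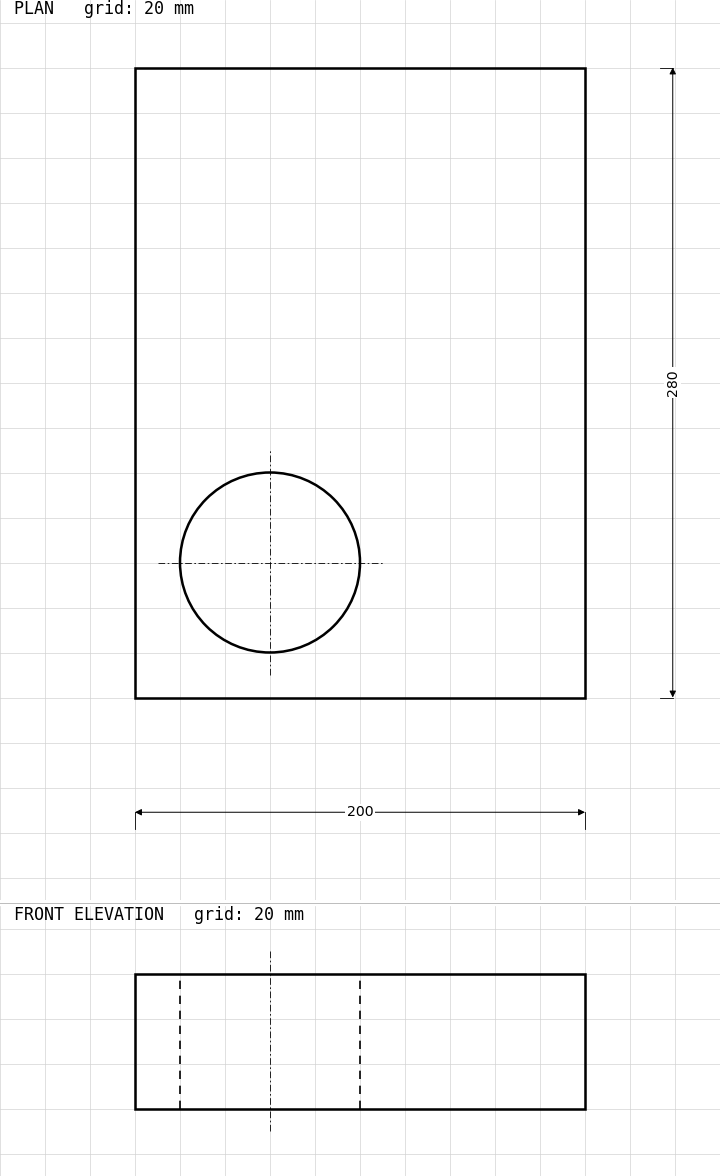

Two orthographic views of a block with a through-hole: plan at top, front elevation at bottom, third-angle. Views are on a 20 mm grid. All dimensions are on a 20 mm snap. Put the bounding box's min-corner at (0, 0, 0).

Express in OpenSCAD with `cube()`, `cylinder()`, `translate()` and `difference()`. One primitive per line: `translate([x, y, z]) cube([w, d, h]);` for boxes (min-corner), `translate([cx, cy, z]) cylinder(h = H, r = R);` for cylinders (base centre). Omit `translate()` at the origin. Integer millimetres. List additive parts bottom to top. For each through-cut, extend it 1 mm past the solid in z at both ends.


difference() {
  cube([200, 280, 60]);
  translate([60, 60, -1]) cylinder(h = 62, r = 40);
}
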